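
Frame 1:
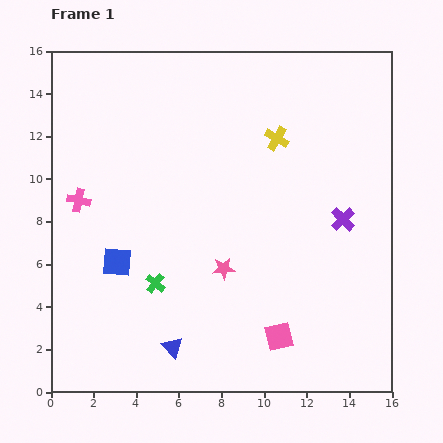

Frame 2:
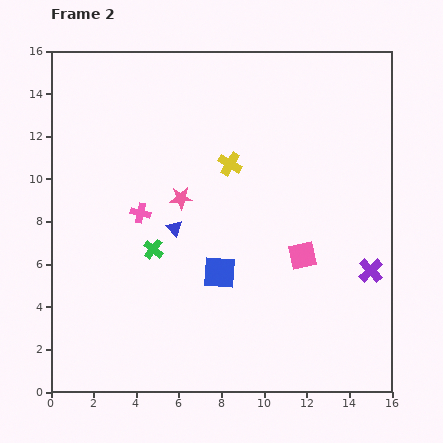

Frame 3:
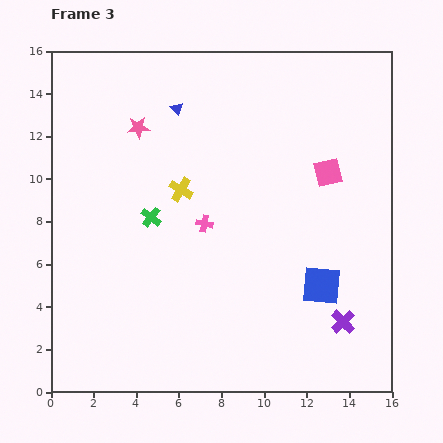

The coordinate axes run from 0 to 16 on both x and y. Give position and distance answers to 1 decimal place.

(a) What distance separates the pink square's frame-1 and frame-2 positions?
4.0

The pink square moved from (10.7, 2.6) to (11.8, 6.4), a distance of √(1.1² + 3.8²) ≈ 4.0.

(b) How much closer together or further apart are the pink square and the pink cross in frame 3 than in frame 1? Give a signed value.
-5.1

Distance in frame 1: 11.4. Distance in frame 3: 6.3.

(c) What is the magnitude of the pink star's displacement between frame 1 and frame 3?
7.7

The pink star moved from (8.1, 5.8) to (4.1, 12.4), a distance of √(4.0² + 6.6²) ≈ 7.7.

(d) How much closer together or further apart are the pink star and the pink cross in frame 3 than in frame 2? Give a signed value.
+3.5

Distance in frame 2: 2.0. Distance in frame 3: 5.5.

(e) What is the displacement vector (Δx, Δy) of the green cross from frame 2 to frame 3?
(-0.1, 1.5)

The green cross was at (4.8, 6.7) in frame 2 and (4.7, 8.2) in frame 3.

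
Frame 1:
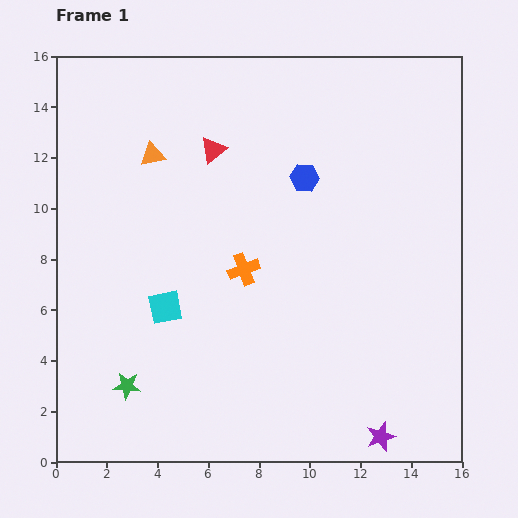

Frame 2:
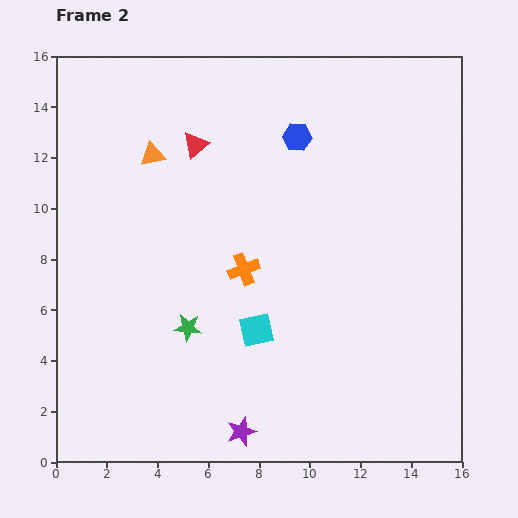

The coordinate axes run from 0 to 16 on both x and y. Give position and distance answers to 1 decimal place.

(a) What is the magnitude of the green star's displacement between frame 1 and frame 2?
3.3

The green star moved from (2.8, 3.0) to (5.2, 5.3), a distance of √(2.4² + 2.3²) ≈ 3.3.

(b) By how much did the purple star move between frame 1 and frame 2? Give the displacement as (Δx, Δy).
(-5.5, 0.2)

The purple star was at (12.8, 1.0) in frame 1 and (7.3, 1.2) in frame 2.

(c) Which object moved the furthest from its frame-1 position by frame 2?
the purple star

(moved 5.5; next 3.7)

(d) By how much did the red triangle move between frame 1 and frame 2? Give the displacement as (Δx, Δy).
(-0.7, 0.2)

The red triangle was at (6.2, 12.3) in frame 1 and (5.5, 12.5) in frame 2.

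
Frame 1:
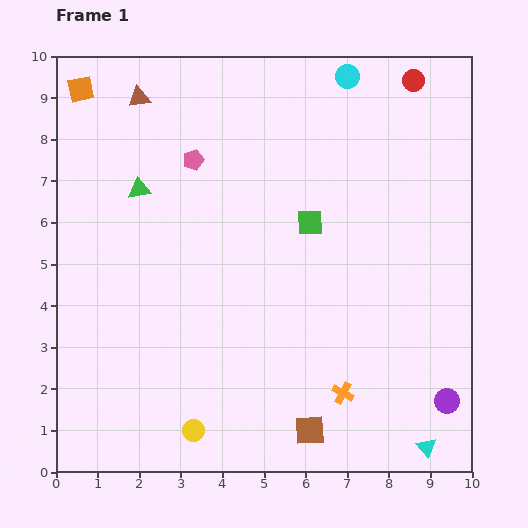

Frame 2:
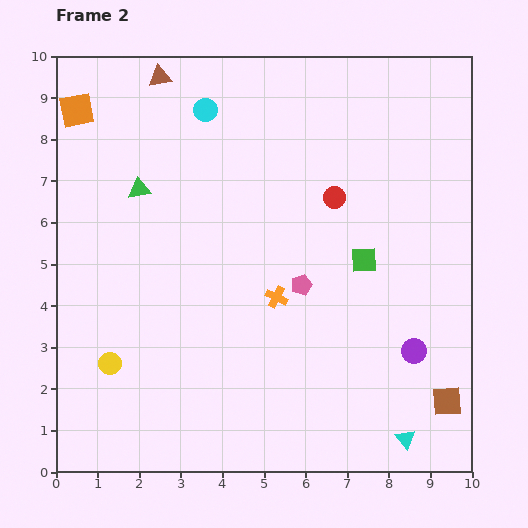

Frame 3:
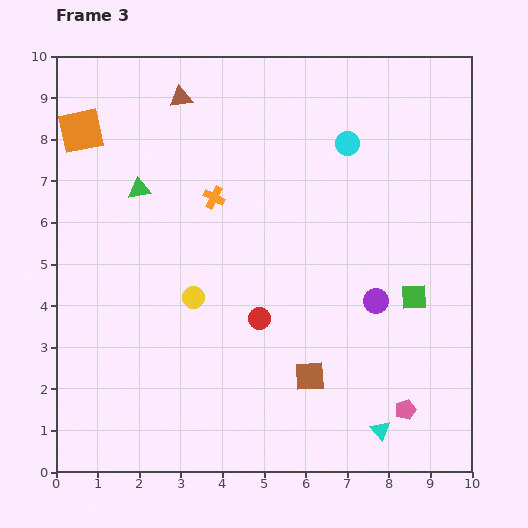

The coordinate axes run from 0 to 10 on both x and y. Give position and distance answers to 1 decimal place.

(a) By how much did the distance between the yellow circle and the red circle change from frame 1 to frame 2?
-3.2

Distance in frame 1: 9.9. Distance in frame 2: 6.7.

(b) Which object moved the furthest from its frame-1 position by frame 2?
the pink pentagon

(moved 4.0; next 3.5)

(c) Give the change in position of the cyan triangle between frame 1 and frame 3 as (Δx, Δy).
(-1.1, 0.4)

The cyan triangle was at (8.9, 0.6) in frame 1 and (7.8, 1.0) in frame 3.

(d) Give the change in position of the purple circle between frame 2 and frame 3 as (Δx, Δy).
(-0.9, 1.2)

The purple circle was at (8.6, 2.9) in frame 2 and (7.7, 4.1) in frame 3.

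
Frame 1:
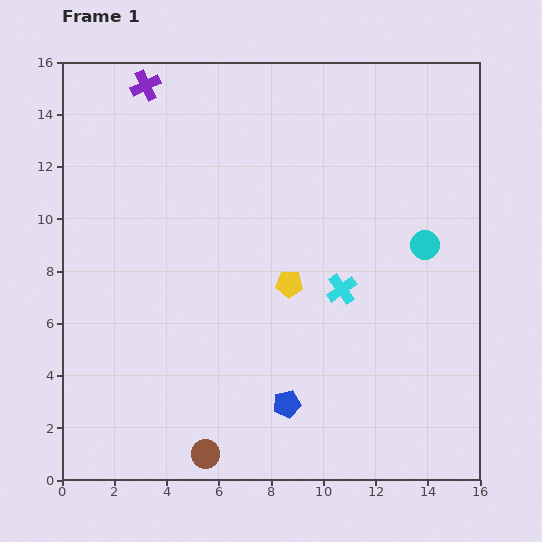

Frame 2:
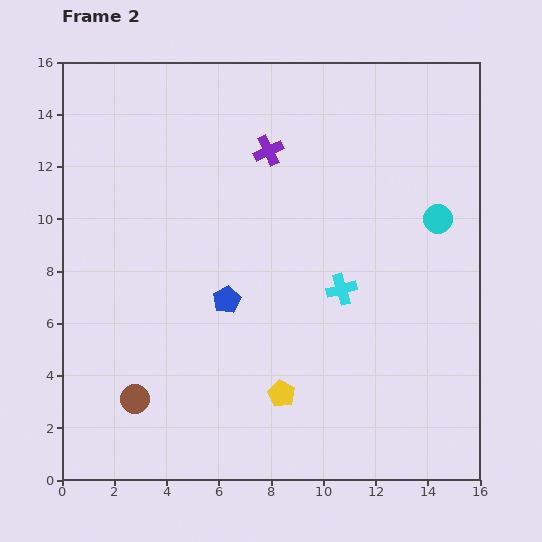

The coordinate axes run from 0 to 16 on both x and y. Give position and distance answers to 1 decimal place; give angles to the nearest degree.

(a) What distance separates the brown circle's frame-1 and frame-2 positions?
3.4

The brown circle moved from (5.5, 1.0) to (2.8, 3.1), a distance of √(2.7² + 2.1²) ≈ 3.4.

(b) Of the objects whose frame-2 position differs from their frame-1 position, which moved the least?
the cyan circle

(moved 1.1)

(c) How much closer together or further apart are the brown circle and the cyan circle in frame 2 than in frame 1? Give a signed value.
+1.9

Distance in frame 1: 11.6. Distance in frame 2: 13.5.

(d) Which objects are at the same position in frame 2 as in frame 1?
the cyan cross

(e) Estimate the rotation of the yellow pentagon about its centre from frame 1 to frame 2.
23° clockwise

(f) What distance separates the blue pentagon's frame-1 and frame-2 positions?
4.6

The blue pentagon moved from (8.6, 2.9) to (6.3, 6.9), a distance of √(2.3² + 4.0²) ≈ 4.6.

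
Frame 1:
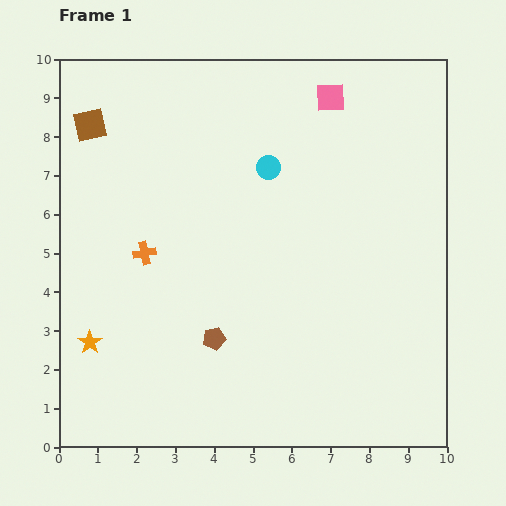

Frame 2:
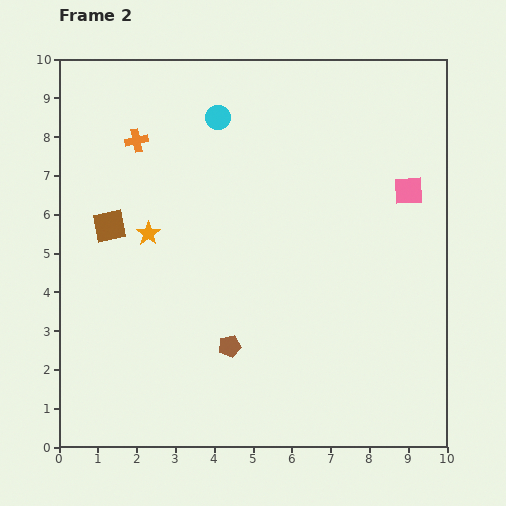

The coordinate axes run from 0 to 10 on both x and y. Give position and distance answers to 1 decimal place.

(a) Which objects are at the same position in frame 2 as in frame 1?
none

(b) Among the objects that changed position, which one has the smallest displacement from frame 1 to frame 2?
the brown pentagon

(moved 0.4)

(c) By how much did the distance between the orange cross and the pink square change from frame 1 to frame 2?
+0.9

Distance in frame 1: 6.2. Distance in frame 2: 7.1.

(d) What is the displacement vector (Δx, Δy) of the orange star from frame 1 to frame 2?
(1.5, 2.8)

The orange star was at (0.8, 2.7) in frame 1 and (2.3, 5.5) in frame 2.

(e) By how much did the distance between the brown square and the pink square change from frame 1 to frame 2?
+1.6

Distance in frame 1: 6.2. Distance in frame 2: 7.8.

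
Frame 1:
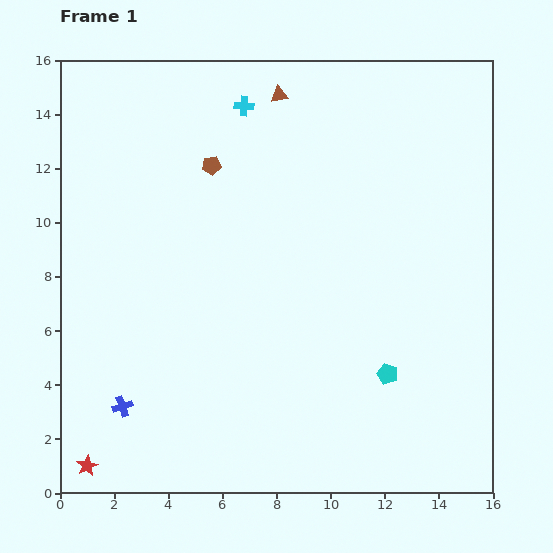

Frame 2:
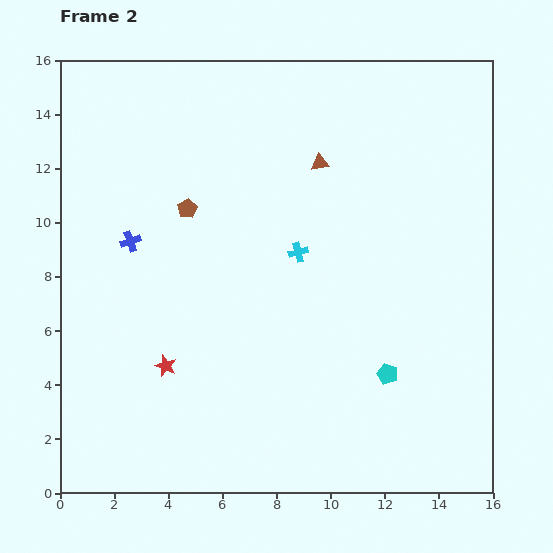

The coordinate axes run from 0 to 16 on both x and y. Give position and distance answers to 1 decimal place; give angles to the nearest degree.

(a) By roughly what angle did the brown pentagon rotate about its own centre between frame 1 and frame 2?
22° counter-clockwise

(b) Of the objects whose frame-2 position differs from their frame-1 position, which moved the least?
the brown pentagon

(moved 1.8)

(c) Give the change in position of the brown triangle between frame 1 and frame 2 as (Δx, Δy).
(1.5, -2.5)

The brown triangle was at (8.1, 14.7) in frame 1 and (9.6, 12.2) in frame 2.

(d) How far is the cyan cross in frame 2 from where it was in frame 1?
5.8

The cyan cross moved from (6.8, 14.3) to (8.8, 8.9), a distance of √(2.0² + 5.4²) ≈ 5.8.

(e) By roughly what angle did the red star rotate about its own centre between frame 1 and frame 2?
22° counter-clockwise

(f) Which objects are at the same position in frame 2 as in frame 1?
the cyan pentagon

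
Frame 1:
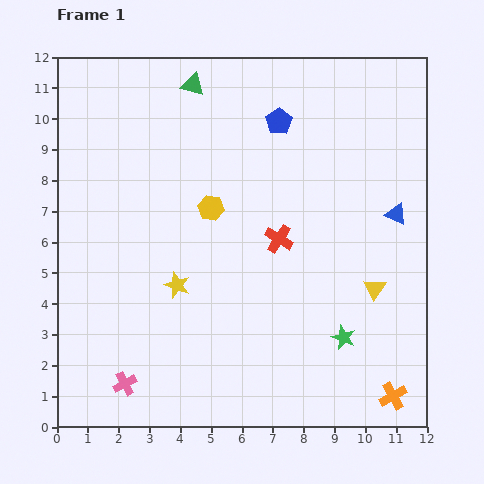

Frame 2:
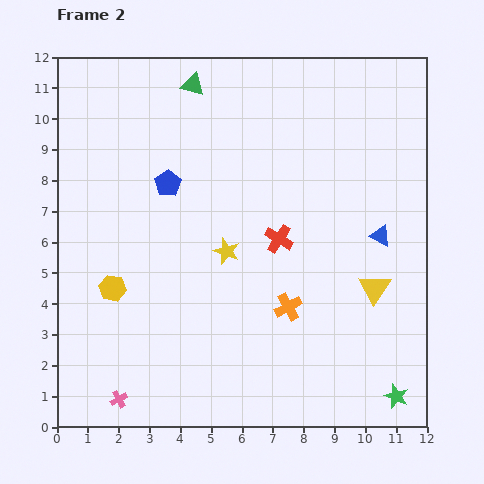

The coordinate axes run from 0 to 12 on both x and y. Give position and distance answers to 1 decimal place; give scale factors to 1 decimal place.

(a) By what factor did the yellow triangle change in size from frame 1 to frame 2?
1.4×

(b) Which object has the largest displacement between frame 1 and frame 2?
the orange cross

(moved 4.5; next 4.1)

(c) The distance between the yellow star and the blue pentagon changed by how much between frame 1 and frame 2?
-3.3

Distance in frame 1: 6.2. Distance in frame 2: 2.9.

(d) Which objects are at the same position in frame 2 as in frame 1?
the green triangle, the yellow triangle, the red cross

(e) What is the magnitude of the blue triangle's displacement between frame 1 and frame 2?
0.9

The blue triangle moved from (11.0, 6.9) to (10.5, 6.2), a distance of √(0.5² + 0.7²) ≈ 0.9.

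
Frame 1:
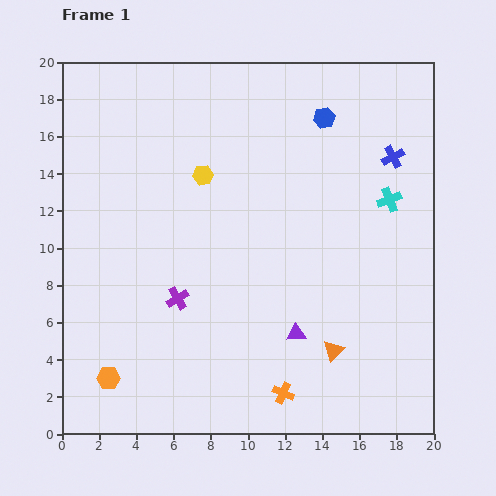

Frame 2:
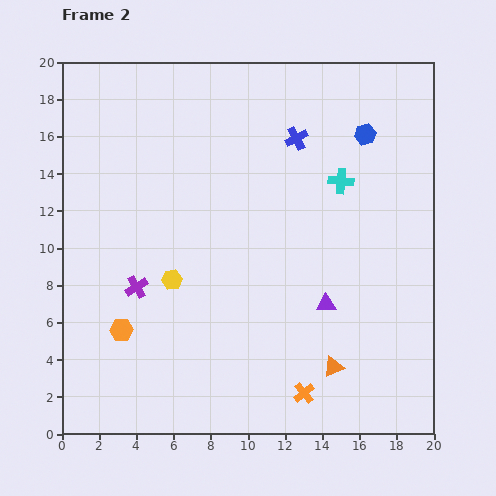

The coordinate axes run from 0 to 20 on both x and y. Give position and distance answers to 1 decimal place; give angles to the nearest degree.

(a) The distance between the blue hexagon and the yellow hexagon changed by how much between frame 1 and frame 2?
+5.8

Distance in frame 1: 7.2. Distance in frame 2: 13.0.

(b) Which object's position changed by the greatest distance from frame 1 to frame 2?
the yellow hexagon

(moved 5.9; next 5.3)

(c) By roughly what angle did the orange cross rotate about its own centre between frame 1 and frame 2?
26° clockwise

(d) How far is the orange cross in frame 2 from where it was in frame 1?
1.1

The orange cross moved from (11.9, 2.2) to (13.0, 2.2), a distance of √(1.1² + 0.0²) ≈ 1.1.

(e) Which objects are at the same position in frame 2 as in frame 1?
none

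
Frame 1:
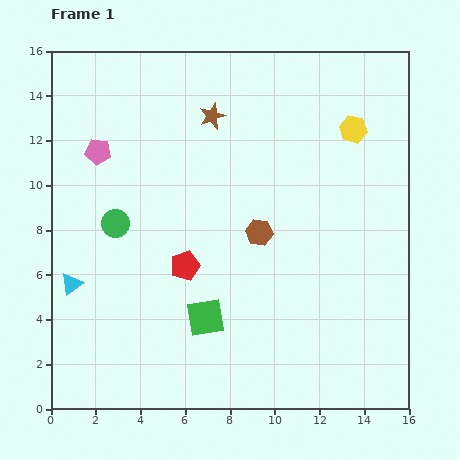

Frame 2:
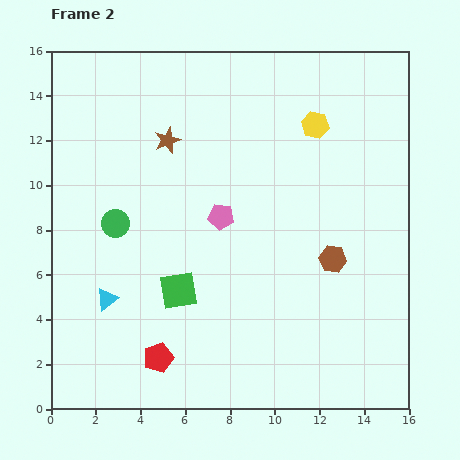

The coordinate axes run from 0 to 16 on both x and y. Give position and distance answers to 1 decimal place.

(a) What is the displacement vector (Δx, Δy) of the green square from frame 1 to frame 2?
(-1.2, 1.2)

The green square was at (6.9, 4.1) in frame 1 and (5.7, 5.3) in frame 2.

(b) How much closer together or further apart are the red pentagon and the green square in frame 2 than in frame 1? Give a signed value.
+0.6

Distance in frame 1: 2.5. Distance in frame 2: 3.1.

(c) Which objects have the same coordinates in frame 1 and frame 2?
the green circle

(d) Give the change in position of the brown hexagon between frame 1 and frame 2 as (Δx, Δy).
(3.3, -1.2)

The brown hexagon was at (9.3, 7.9) in frame 1 and (12.6, 6.7) in frame 2.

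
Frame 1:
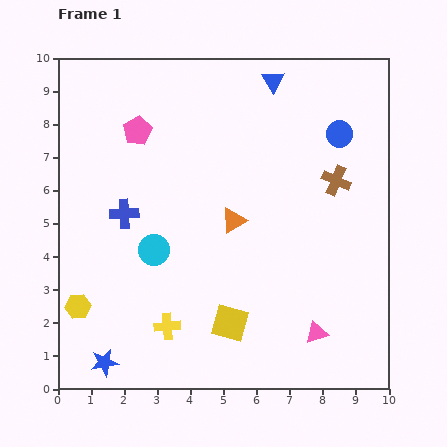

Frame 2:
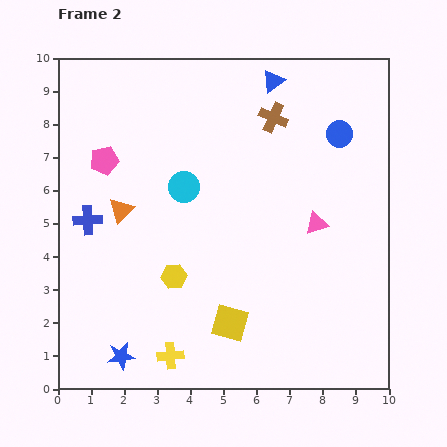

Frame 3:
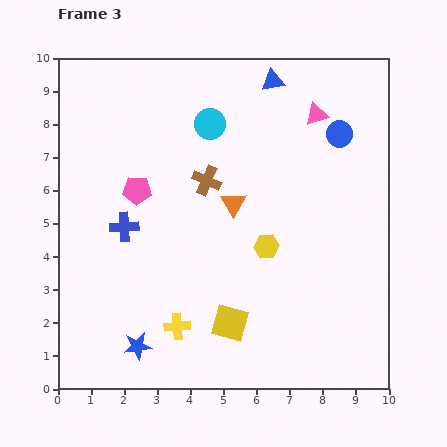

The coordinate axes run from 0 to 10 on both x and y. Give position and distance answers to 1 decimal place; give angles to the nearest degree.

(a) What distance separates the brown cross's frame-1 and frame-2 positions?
2.7

The brown cross moved from (8.4, 6.3) to (6.5, 8.2), a distance of √(1.9² + 1.9²) ≈ 2.7.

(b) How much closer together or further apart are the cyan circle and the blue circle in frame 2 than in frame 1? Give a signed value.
-1.6

Distance in frame 1: 6.6. Distance in frame 2: 5.0.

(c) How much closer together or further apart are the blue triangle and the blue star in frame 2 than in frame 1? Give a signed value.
-0.4

Distance in frame 1: 9.9. Distance in frame 2: 9.5.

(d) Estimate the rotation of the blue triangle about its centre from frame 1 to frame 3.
52° clockwise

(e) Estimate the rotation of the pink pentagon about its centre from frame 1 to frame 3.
31° clockwise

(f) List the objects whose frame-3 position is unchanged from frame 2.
the blue circle, the blue triangle, the yellow square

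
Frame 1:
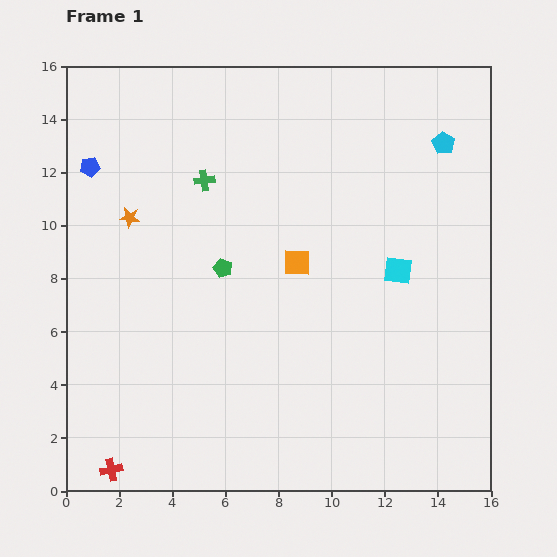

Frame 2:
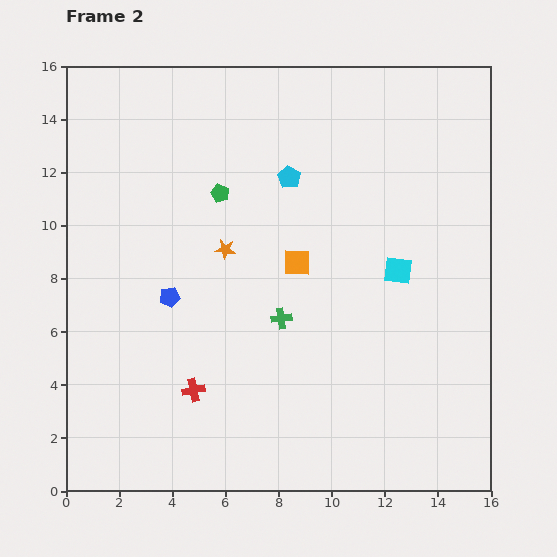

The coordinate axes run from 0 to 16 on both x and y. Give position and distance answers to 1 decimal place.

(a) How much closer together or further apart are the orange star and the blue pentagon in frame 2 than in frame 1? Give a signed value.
+0.4

Distance in frame 1: 2.4. Distance in frame 2: 2.8.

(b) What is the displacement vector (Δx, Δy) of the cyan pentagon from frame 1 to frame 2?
(-5.8, -1.3)

The cyan pentagon was at (14.2, 13.1) in frame 1 and (8.4, 11.8) in frame 2.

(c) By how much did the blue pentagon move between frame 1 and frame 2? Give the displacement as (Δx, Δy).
(3.0, -4.9)

The blue pentagon was at (0.9, 12.2) in frame 1 and (3.9, 7.3) in frame 2.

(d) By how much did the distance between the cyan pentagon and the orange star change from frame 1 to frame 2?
-8.5

Distance in frame 1: 12.1. Distance in frame 2: 3.6.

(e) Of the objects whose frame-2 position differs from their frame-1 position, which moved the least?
the green pentagon

(moved 2.8)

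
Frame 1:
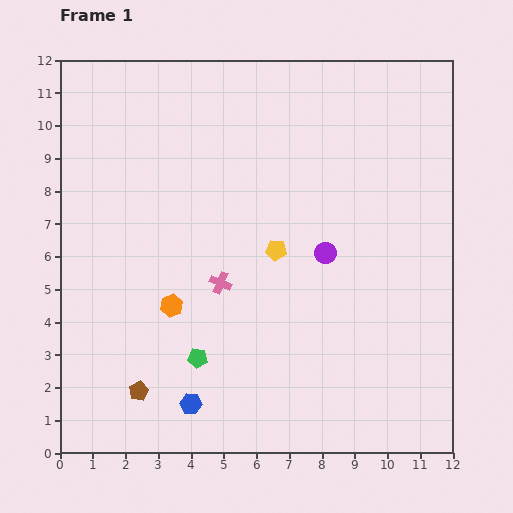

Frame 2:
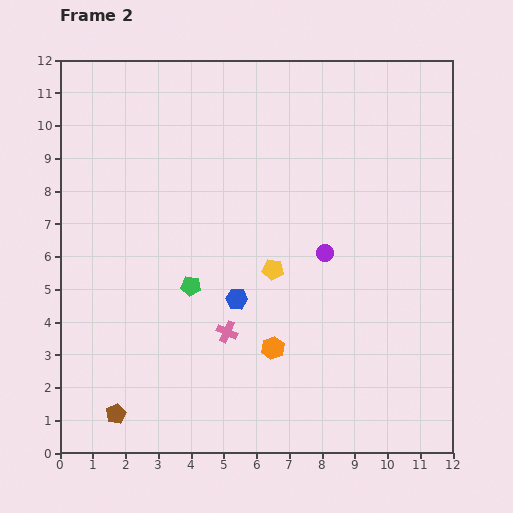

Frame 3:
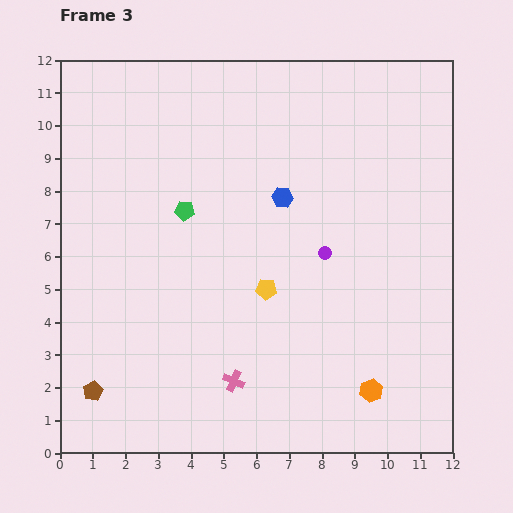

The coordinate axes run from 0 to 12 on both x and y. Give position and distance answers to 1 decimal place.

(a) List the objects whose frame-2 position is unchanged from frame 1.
the purple circle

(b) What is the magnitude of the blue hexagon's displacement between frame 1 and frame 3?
6.9

The blue hexagon moved from (4.0, 1.5) to (6.8, 7.8), a distance of √(2.8² + 6.3²) ≈ 6.9.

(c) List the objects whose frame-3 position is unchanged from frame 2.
the purple circle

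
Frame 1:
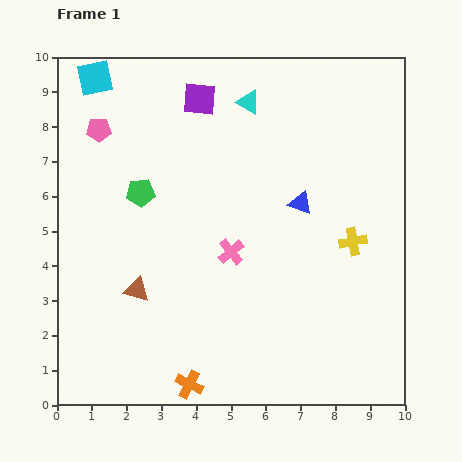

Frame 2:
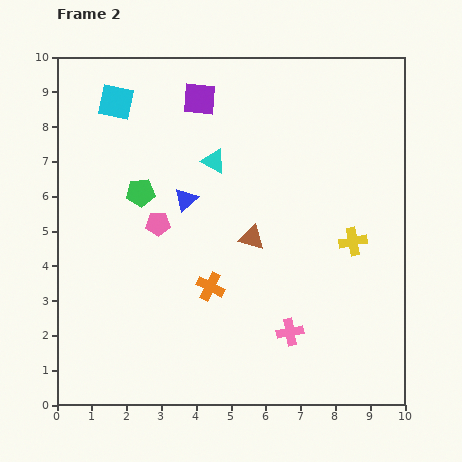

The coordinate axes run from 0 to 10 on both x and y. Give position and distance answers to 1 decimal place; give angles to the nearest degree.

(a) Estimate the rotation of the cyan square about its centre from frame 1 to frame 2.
24° clockwise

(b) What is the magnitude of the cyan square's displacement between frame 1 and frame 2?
0.9

The cyan square moved from (1.1, 9.4) to (1.7, 8.7), a distance of √(0.6² + 0.7²) ≈ 0.9.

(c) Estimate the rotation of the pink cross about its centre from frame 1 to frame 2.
30° clockwise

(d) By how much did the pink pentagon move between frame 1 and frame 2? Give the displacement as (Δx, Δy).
(1.7, -2.7)

The pink pentagon was at (1.2, 7.9) in frame 1 and (2.9, 5.2) in frame 2.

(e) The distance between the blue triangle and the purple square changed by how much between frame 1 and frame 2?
-1.3

Distance in frame 1: 4.2. Distance in frame 2: 2.9.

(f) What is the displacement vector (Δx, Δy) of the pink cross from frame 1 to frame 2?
(1.7, -2.3)

The pink cross was at (5.0, 4.4) in frame 1 and (6.7, 2.1) in frame 2.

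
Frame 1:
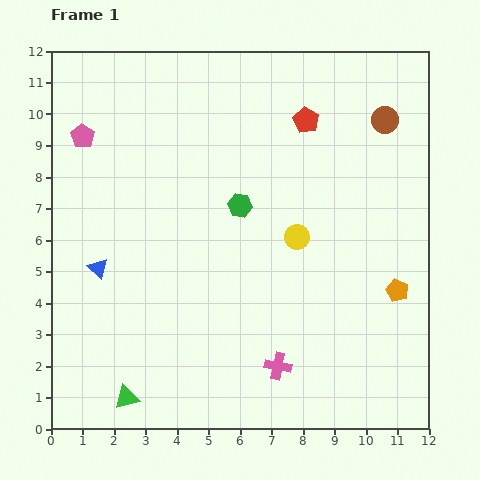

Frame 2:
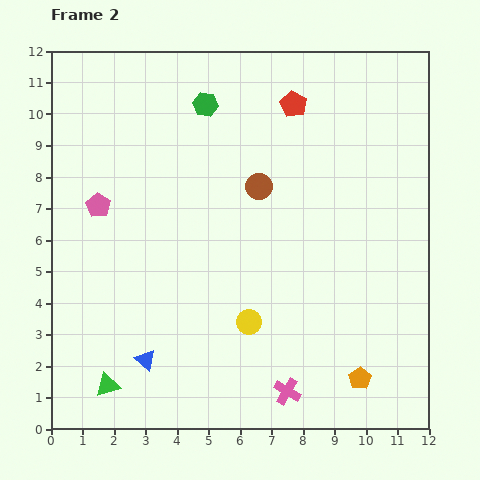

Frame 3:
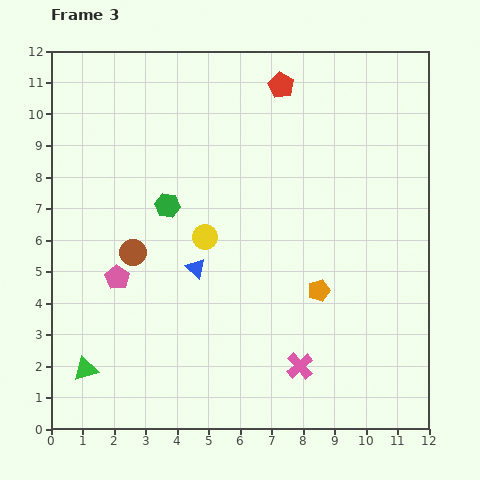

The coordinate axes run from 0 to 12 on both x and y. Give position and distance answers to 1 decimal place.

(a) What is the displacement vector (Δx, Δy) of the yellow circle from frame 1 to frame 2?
(-1.5, -2.7)

The yellow circle was at (7.8, 6.1) in frame 1 and (6.3, 3.4) in frame 2.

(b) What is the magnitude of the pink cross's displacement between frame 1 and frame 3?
0.7

The pink cross moved from (7.2, 2.0) to (7.9, 2.0), a distance of √(0.7² + 0.0²) ≈ 0.7.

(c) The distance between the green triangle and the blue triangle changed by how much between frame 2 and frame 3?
+3.3

Distance in frame 2: 1.4. Distance in frame 3: 4.7.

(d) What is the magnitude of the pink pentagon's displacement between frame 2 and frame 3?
2.4

The pink pentagon moved from (1.5, 7.1) to (2.1, 4.8), a distance of √(0.6² + 2.3²) ≈ 2.4.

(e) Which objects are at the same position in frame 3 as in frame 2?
none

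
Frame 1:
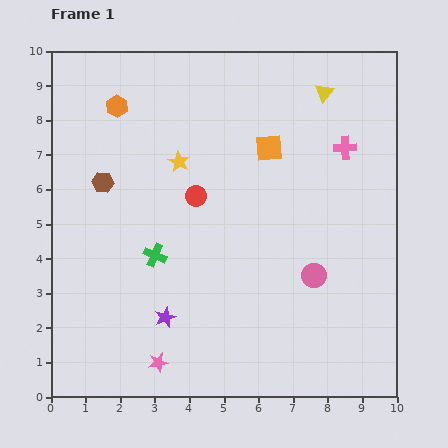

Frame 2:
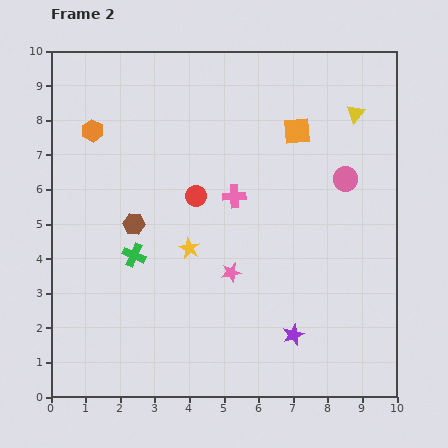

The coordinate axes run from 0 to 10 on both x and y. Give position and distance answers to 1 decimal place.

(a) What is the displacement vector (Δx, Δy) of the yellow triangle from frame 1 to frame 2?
(0.9, -0.6)

The yellow triangle was at (7.9, 8.8) in frame 1 and (8.8, 8.2) in frame 2.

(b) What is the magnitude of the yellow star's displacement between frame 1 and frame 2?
2.5

The yellow star moved from (3.7, 6.8) to (4.0, 4.3), a distance of √(0.3² + 2.5²) ≈ 2.5.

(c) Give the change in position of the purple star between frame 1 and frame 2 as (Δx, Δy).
(3.7, -0.5)

The purple star was at (3.3, 2.3) in frame 1 and (7.0, 1.8) in frame 2.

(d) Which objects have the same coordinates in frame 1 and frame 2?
the red circle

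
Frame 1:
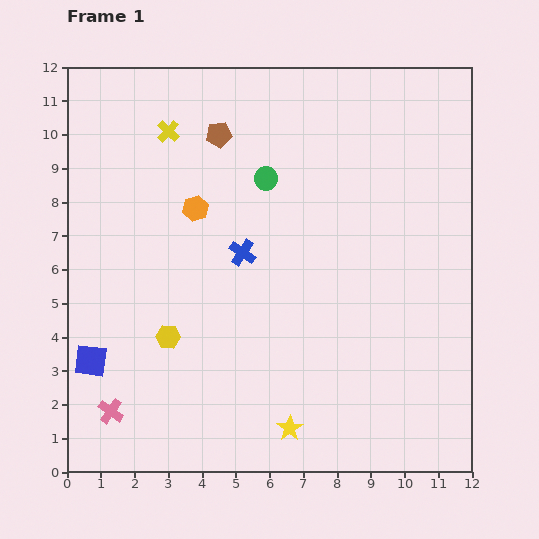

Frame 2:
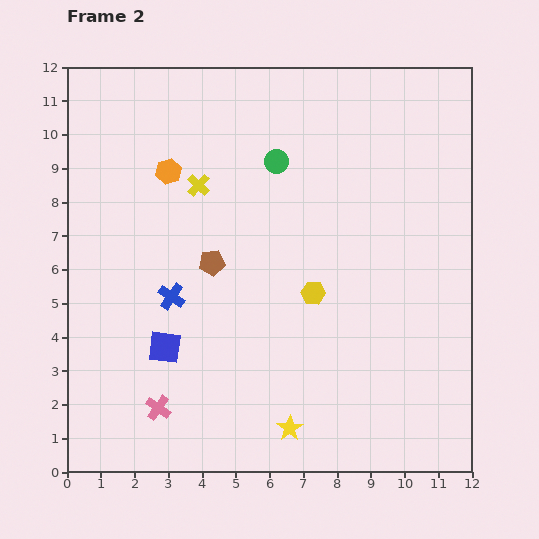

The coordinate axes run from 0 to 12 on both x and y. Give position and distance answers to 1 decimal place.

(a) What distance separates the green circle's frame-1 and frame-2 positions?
0.6

The green circle moved from (5.9, 8.7) to (6.2, 9.2), a distance of √(0.3² + 0.5²) ≈ 0.6.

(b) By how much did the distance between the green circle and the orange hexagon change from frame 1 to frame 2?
+0.9

Distance in frame 1: 2.3. Distance in frame 2: 3.2.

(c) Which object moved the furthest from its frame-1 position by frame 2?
the yellow hexagon

(moved 4.5; next 3.8)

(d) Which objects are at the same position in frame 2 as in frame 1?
the yellow star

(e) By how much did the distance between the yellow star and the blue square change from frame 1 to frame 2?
-1.8

Distance in frame 1: 6.2. Distance in frame 2: 4.4.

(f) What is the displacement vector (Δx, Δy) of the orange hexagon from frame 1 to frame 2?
(-0.8, 1.1)

The orange hexagon was at (3.8, 7.8) in frame 1 and (3.0, 8.9) in frame 2.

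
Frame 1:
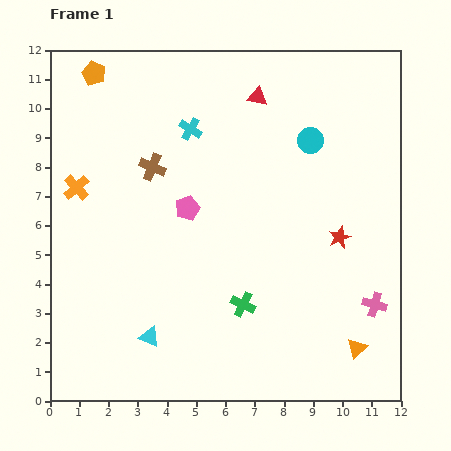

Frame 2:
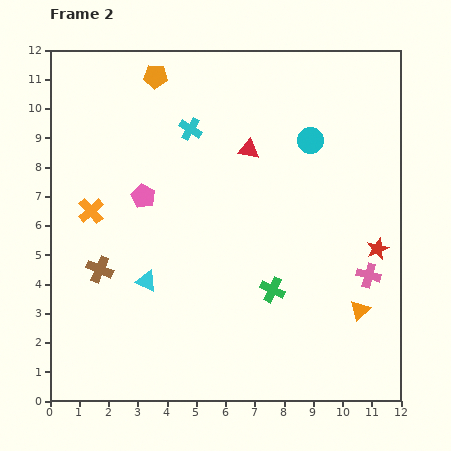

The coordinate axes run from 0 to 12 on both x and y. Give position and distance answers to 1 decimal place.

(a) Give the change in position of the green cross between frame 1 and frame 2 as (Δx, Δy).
(1.0, 0.5)

The green cross was at (6.6, 3.3) in frame 1 and (7.6, 3.8) in frame 2.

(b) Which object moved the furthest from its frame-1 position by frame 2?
the brown cross

(moved 3.9; next 2.1)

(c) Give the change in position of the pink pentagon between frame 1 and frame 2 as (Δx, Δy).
(-1.5, 0.4)

The pink pentagon was at (4.7, 6.6) in frame 1 and (3.2, 7.0) in frame 2.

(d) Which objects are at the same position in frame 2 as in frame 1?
the cyan cross, the cyan circle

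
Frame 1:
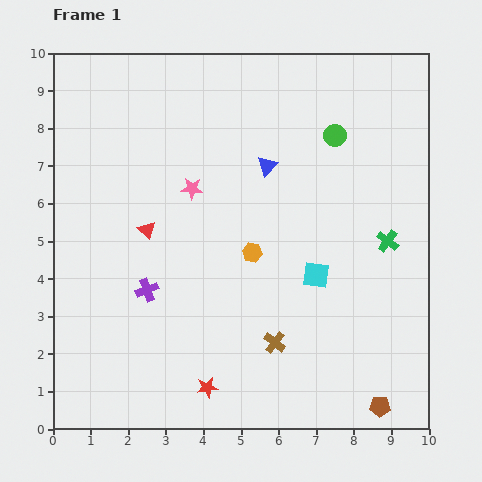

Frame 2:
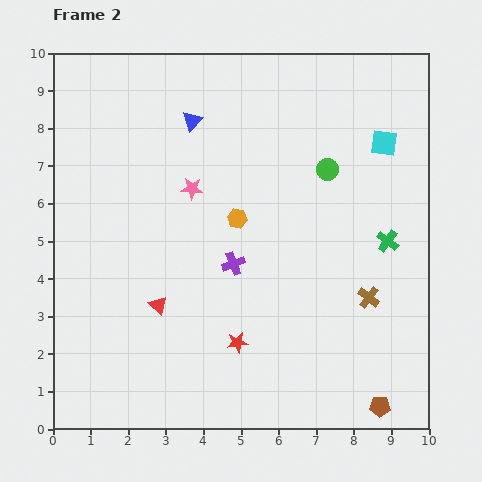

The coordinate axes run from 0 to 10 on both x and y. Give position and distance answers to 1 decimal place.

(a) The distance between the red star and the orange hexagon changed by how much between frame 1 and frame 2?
-0.5

Distance in frame 1: 3.8. Distance in frame 2: 3.3.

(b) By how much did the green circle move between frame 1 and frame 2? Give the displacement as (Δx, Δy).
(-0.2, -0.9)

The green circle was at (7.5, 7.8) in frame 1 and (7.3, 6.9) in frame 2.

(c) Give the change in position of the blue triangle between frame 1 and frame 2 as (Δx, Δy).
(-2.0, 1.2)

The blue triangle was at (5.7, 7.0) in frame 1 and (3.7, 8.2) in frame 2.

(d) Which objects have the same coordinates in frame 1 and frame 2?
the pink star, the brown pentagon, the green cross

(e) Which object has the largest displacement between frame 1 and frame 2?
the cyan square

(moved 3.9; next 2.8)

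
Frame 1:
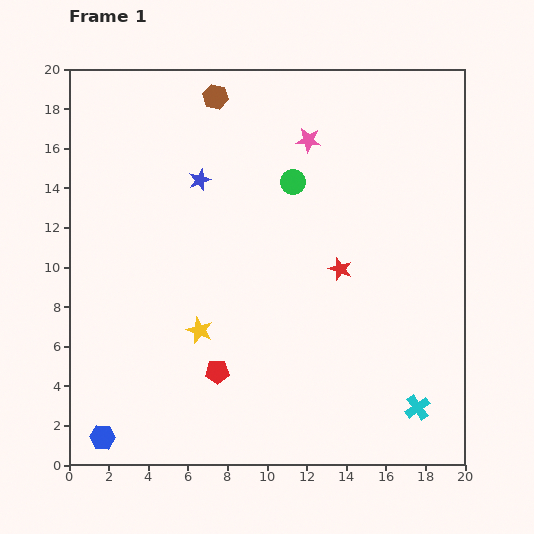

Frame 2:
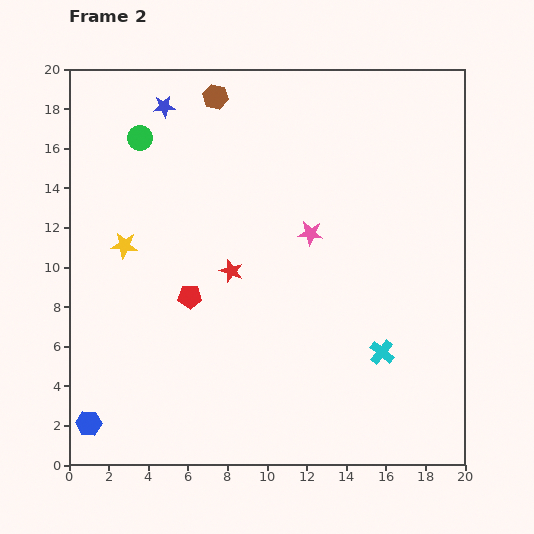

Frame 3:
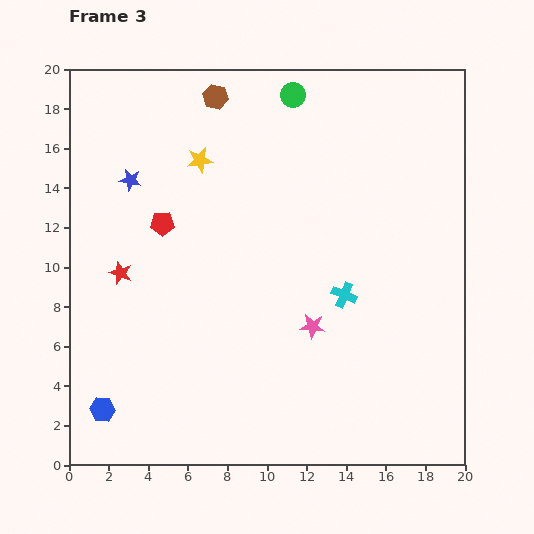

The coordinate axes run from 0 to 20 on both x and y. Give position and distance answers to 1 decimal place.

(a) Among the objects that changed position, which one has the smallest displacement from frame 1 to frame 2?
the blue hexagon

(moved 1.0)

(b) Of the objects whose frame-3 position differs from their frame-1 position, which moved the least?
the blue hexagon

(moved 1.4)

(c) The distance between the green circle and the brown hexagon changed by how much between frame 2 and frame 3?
-0.4

Distance in frame 2: 4.3. Distance in frame 3: 3.9.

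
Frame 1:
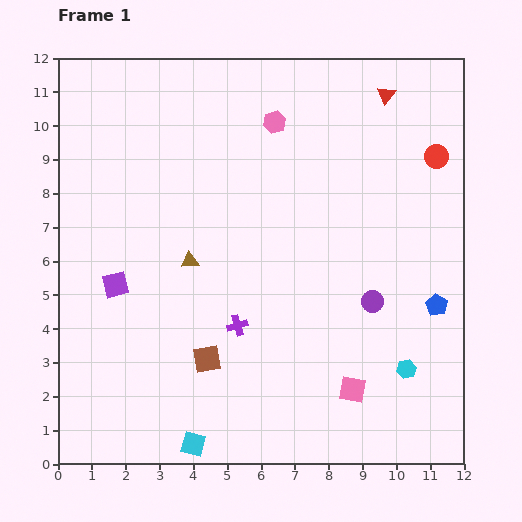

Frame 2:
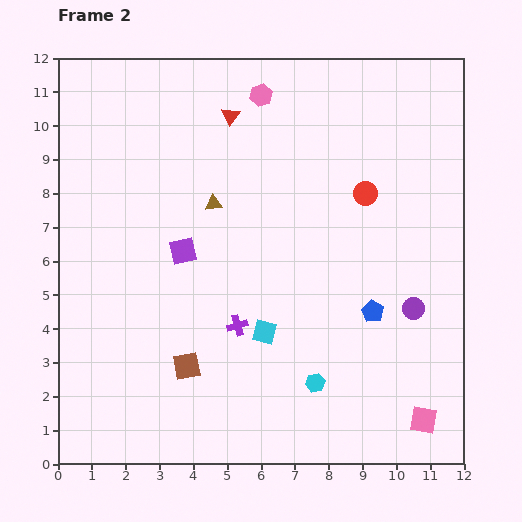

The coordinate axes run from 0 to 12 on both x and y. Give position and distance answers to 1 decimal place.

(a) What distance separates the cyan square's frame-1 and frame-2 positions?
3.9

The cyan square moved from (4.0, 0.6) to (6.1, 3.9), a distance of √(2.1² + 3.3²) ≈ 3.9.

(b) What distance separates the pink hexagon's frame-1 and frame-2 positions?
0.9

The pink hexagon moved from (6.4, 10.1) to (6.0, 10.9), a distance of √(0.4² + 0.8²) ≈ 0.9.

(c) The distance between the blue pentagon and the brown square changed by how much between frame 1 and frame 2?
-1.3

Distance in frame 1: 7.0. Distance in frame 2: 5.7.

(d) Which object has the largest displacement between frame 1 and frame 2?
the red triangle

(moved 4.6; next 3.9)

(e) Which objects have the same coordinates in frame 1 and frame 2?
the purple cross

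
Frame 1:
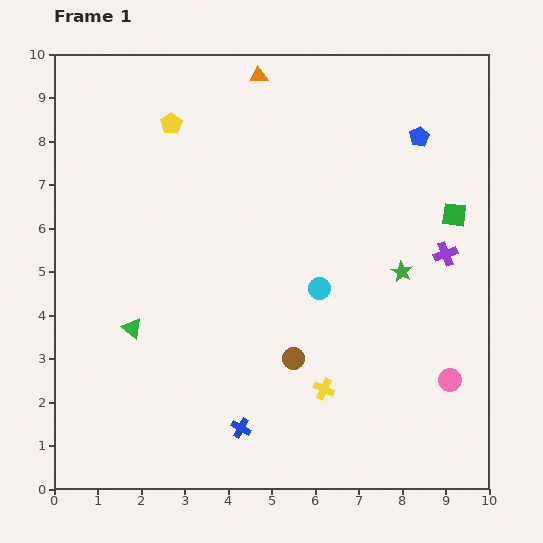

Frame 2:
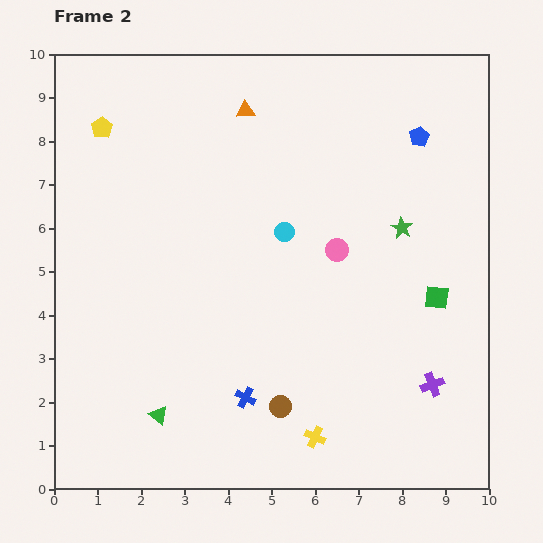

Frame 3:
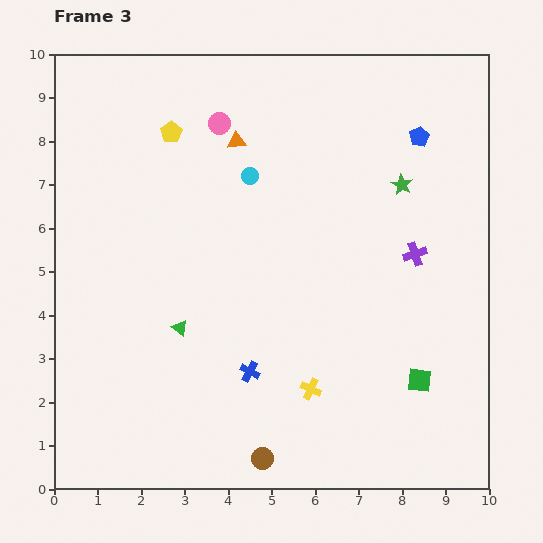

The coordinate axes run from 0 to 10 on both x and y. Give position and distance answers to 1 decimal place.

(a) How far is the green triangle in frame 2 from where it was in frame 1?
2.1

The green triangle moved from (1.8, 3.7) to (2.4, 1.7), a distance of √(0.6² + 2.0²) ≈ 2.1.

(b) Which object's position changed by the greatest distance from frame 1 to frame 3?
the pink circle

(moved 7.9; next 3.9)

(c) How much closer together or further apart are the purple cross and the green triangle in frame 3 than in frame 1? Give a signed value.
-1.7

Distance in frame 1: 7.4. Distance in frame 3: 5.7.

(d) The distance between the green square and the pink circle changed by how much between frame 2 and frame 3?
+5.0

Distance in frame 2: 2.5. Distance in frame 3: 7.5.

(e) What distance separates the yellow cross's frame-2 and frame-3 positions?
1.1

The yellow cross moved from (6.0, 1.2) to (5.9, 2.3), a distance of √(0.1² + 1.1²) ≈ 1.1.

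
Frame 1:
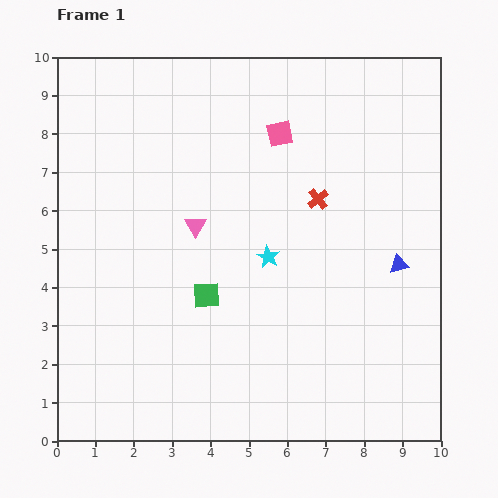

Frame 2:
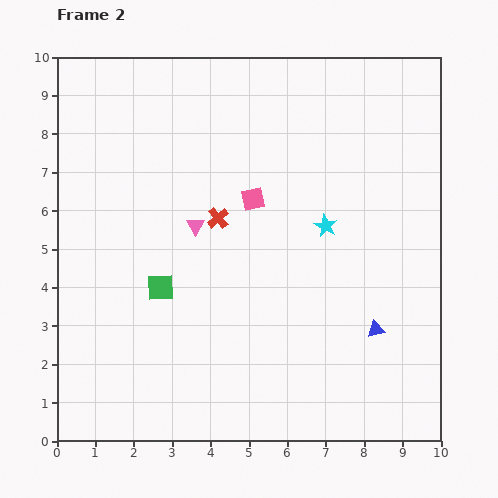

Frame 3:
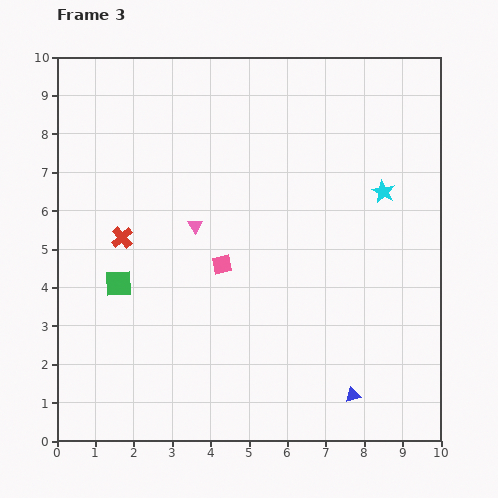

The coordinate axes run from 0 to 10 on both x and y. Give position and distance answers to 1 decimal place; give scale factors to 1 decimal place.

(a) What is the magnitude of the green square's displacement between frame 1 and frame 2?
1.2

The green square moved from (3.9, 3.8) to (2.7, 4.0), a distance of √(1.2² + 0.2²) ≈ 1.2.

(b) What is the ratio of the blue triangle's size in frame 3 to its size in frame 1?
0.8×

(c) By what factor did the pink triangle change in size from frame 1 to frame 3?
0.7×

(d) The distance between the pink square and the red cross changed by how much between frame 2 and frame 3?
+1.7

Distance in frame 2: 1.0. Distance in frame 3: 2.7.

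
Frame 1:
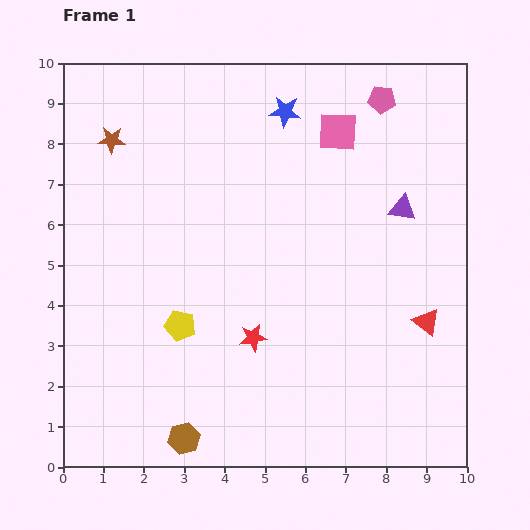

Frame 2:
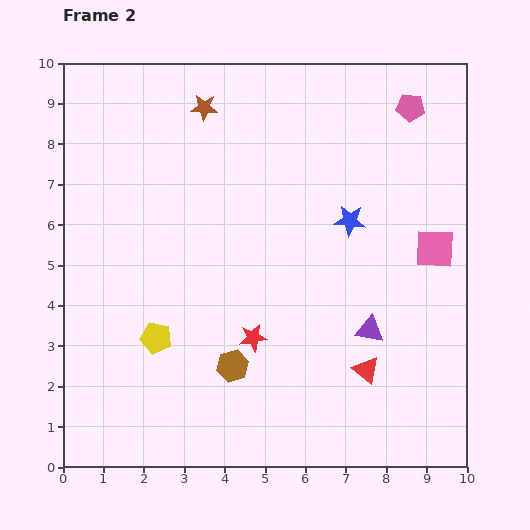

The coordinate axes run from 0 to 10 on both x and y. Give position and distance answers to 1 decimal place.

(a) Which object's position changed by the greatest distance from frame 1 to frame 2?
the pink square

(moved 3.8; next 3.1)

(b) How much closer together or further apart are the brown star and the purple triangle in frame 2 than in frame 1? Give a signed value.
-0.5

Distance in frame 1: 7.4. Distance in frame 2: 6.9.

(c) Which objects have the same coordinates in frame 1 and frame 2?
the red star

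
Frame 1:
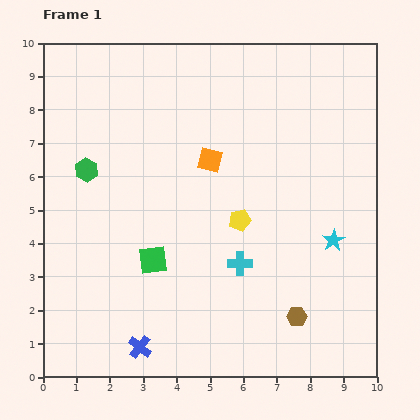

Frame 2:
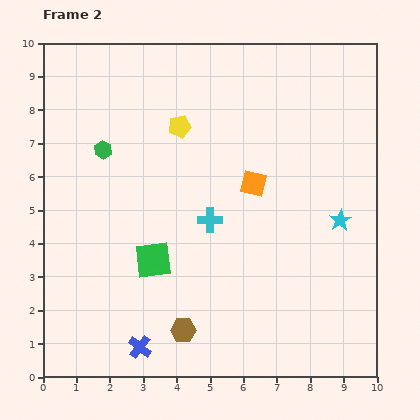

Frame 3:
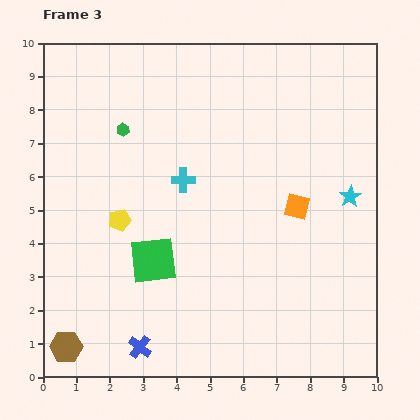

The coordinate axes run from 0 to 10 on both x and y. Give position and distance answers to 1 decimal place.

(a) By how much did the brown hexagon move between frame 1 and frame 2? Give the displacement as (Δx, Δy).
(-3.4, -0.4)

The brown hexagon was at (7.6, 1.8) in frame 1 and (4.2, 1.4) in frame 2.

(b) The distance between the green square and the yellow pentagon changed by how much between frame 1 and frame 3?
-1.3

Distance in frame 1: 2.9. Distance in frame 3: 1.6.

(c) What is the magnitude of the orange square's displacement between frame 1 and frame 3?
3.0

The orange square moved from (5.0, 6.5) to (7.6, 5.1), a distance of √(2.6² + 1.4²) ≈ 3.0.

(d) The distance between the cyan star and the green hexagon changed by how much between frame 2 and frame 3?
-0.3

Distance in frame 2: 7.4. Distance in frame 3: 7.1.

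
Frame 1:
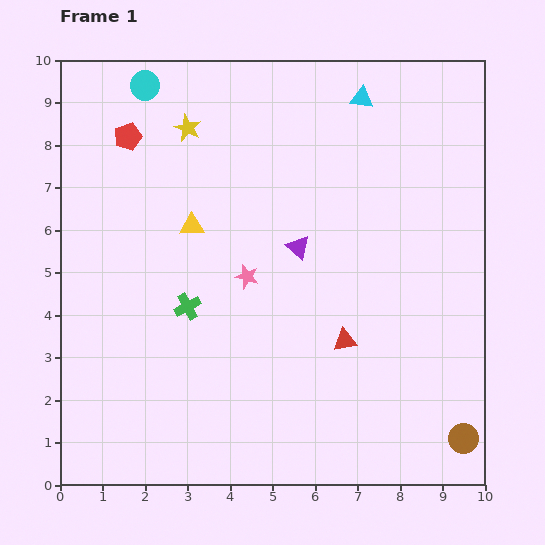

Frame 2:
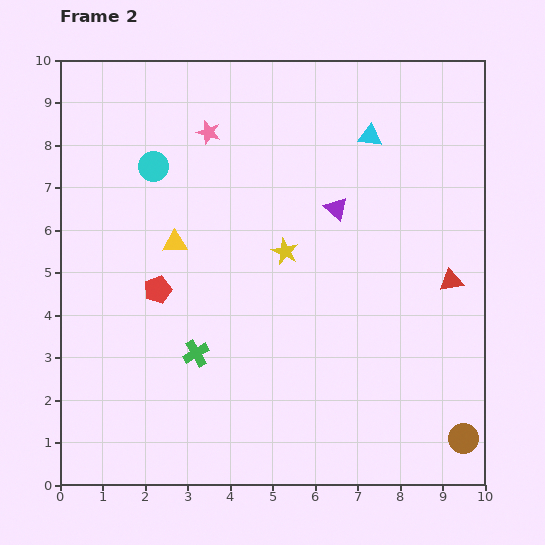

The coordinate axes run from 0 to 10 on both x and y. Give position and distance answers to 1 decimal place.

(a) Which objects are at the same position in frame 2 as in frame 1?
the brown circle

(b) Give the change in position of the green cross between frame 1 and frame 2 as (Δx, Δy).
(0.2, -1.1)

The green cross was at (3.0, 4.2) in frame 1 and (3.2, 3.1) in frame 2.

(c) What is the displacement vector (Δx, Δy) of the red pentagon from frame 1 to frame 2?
(0.7, -3.6)

The red pentagon was at (1.6, 8.2) in frame 1 and (2.3, 4.6) in frame 2.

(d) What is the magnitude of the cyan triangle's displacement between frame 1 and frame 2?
0.9

The cyan triangle moved from (7.1, 9.1) to (7.3, 8.2), a distance of √(0.2² + 0.9²) ≈ 0.9.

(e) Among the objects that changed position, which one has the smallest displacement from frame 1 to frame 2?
the yellow triangle

(moved 0.6)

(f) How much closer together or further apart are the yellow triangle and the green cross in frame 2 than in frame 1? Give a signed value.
+0.7

Distance in frame 1: 1.9. Distance in frame 2: 2.6.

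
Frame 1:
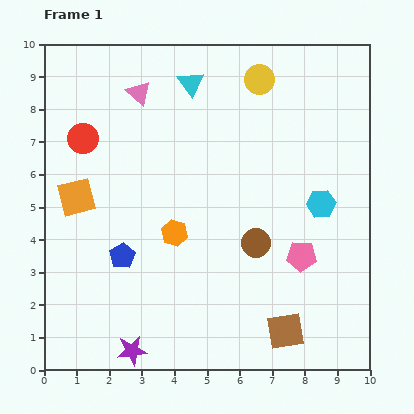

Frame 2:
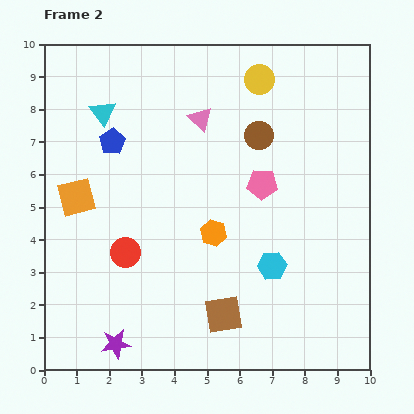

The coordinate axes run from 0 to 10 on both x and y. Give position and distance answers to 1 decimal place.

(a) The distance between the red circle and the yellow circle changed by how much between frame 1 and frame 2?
+1.0

Distance in frame 1: 5.7. Distance in frame 2: 6.7.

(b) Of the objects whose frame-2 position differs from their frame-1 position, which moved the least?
the purple star

(moved 0.5)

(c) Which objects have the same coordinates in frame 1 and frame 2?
the yellow circle, the orange square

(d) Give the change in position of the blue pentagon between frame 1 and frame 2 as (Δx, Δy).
(-0.3, 3.5)

The blue pentagon was at (2.4, 3.5) in frame 1 and (2.1, 7.0) in frame 2.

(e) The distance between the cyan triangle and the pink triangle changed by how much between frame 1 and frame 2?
+1.4

Distance in frame 1: 1.6. Distance in frame 2: 3.0.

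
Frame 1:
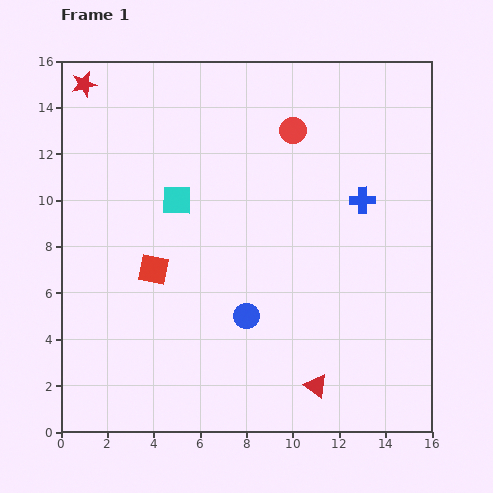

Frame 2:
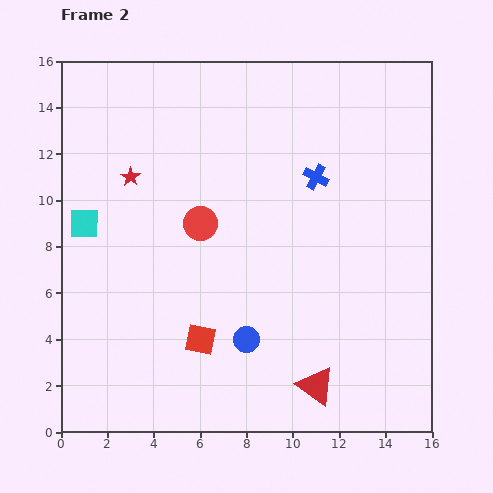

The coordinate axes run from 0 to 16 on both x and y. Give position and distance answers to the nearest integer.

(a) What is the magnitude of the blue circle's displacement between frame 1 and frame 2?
1

The blue circle moved from (8, 5) to (8, 4), a distance of √(0² + 1²) ≈ 1.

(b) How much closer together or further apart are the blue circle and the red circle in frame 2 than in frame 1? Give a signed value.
-3

Distance in frame 1: 8. Distance in frame 2: 5.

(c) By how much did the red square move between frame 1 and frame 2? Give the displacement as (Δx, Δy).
(2, -3)

The red square was at (4, 7) in frame 1 and (6, 4) in frame 2.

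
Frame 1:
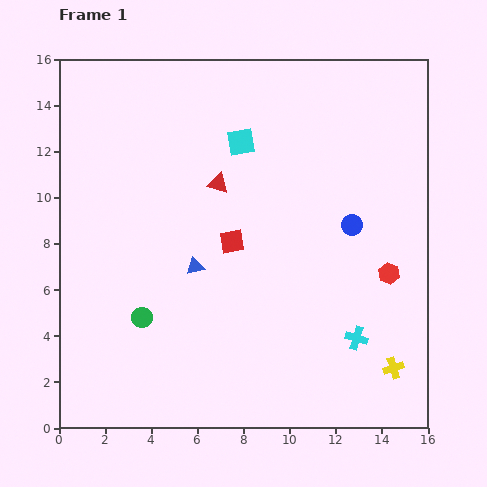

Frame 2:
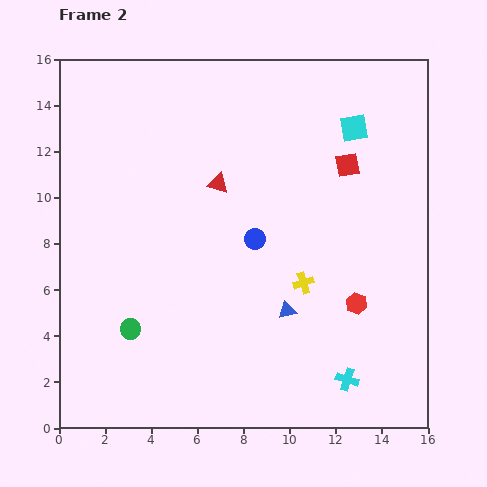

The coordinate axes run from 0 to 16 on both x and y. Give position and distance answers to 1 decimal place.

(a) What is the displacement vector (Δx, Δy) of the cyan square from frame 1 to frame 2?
(4.9, 0.6)

The cyan square was at (7.9, 12.4) in frame 1 and (12.8, 13.0) in frame 2.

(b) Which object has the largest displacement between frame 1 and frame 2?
the red square

(moved 6.0; next 5.4)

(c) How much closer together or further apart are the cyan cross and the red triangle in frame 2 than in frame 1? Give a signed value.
+1.2

Distance in frame 1: 9.0. Distance in frame 2: 10.2.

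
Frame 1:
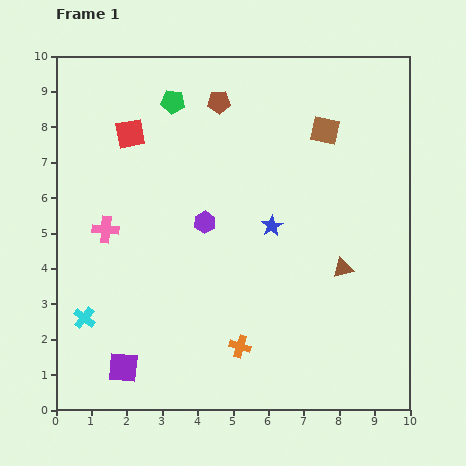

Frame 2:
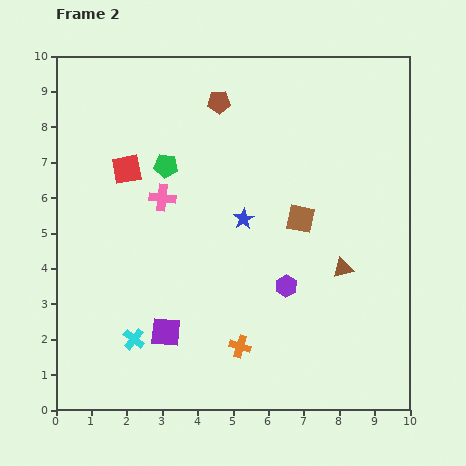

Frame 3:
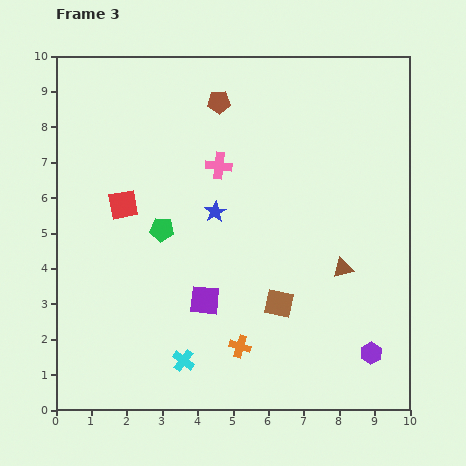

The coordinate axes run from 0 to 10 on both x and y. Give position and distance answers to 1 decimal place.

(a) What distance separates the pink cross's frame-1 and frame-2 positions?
1.8

The pink cross moved from (1.4, 5.1) to (3.0, 6.0), a distance of √(1.6² + 0.9²) ≈ 1.8.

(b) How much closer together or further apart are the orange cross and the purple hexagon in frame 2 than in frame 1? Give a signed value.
-1.5

Distance in frame 1: 3.6. Distance in frame 2: 2.1.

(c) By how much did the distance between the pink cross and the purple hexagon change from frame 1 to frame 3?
+4.0

Distance in frame 1: 2.8. Distance in frame 3: 6.8.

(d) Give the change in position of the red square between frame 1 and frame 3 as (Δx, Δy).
(-0.2, -2.0)

The red square was at (2.1, 7.8) in frame 1 and (1.9, 5.8) in frame 3.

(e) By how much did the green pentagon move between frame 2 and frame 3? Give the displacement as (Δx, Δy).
(-0.1, -1.8)

The green pentagon was at (3.1, 6.9) in frame 2 and (3.0, 5.1) in frame 3.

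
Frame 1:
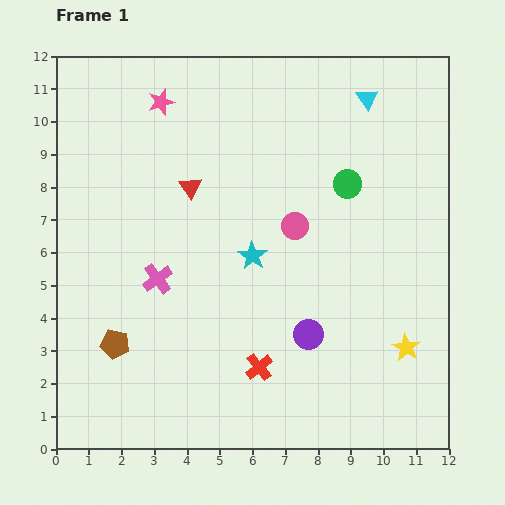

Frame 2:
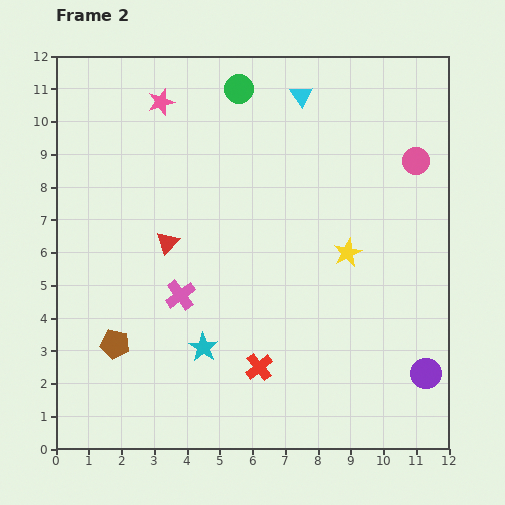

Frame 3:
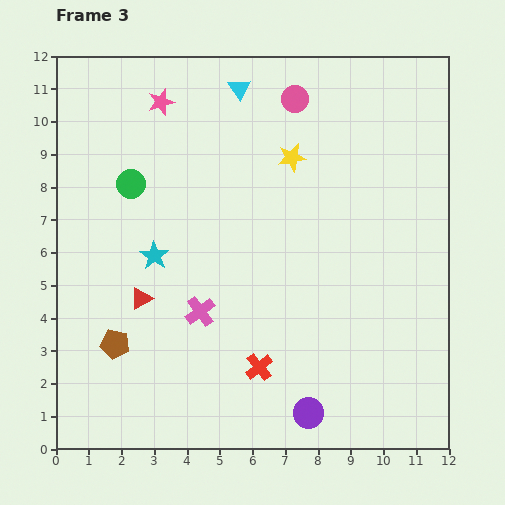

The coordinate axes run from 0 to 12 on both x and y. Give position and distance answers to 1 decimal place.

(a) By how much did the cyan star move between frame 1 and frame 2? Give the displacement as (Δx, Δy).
(-1.5, -2.8)

The cyan star was at (6.0, 5.9) in frame 1 and (4.5, 3.1) in frame 2.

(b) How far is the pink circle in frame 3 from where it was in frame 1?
3.9

The pink circle moved from (7.3, 6.8) to (7.3, 10.7), a distance of √(0.0² + 3.9²) ≈ 3.9.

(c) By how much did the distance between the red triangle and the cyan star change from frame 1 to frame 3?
-1.4

Distance in frame 1: 2.8. Distance in frame 3: 1.4.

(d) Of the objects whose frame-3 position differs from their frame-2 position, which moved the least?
the pink cross

(moved 0.8)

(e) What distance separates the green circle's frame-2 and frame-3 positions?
4.4

The green circle moved from (5.6, 11.0) to (2.3, 8.1), a distance of √(3.3² + 2.9²) ≈ 4.4.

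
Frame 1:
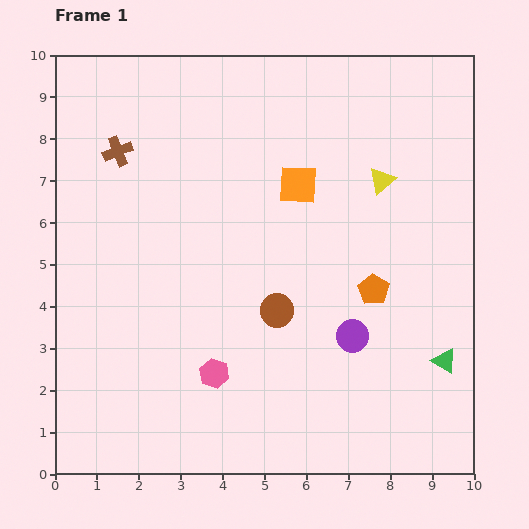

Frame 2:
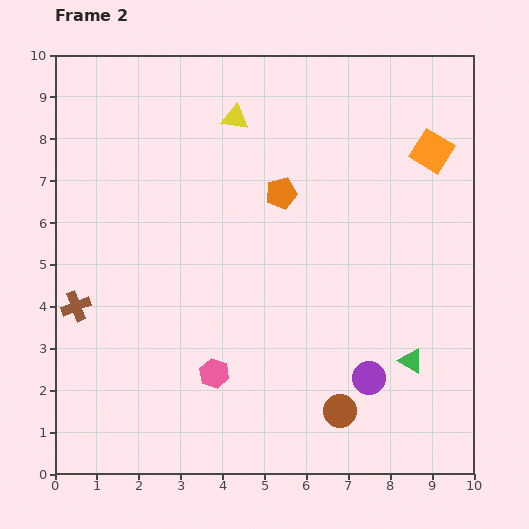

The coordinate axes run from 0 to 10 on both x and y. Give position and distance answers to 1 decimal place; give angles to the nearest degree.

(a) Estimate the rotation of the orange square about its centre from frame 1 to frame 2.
29° clockwise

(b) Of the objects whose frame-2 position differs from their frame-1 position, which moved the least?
the green triangle

(moved 0.8)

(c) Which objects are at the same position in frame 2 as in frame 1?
the pink hexagon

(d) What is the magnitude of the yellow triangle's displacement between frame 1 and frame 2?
3.8

The yellow triangle moved from (7.8, 7.0) to (4.3, 8.5), a distance of √(3.5² + 1.5²) ≈ 3.8.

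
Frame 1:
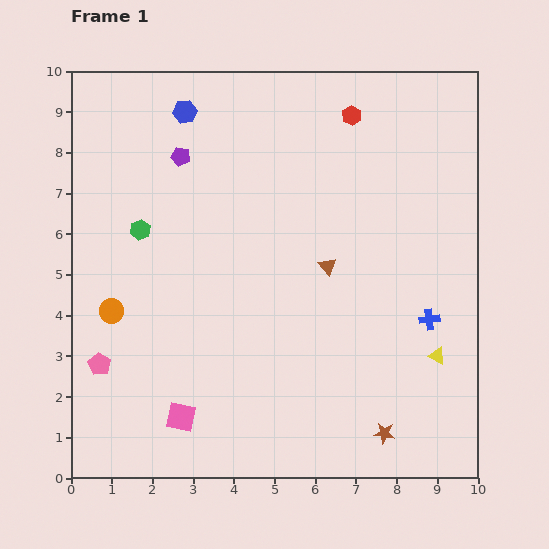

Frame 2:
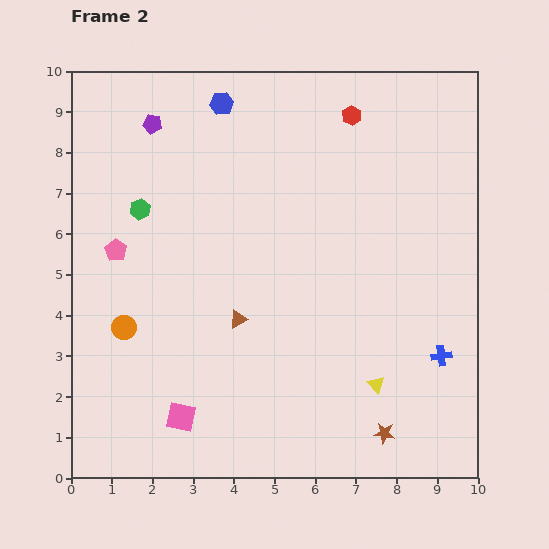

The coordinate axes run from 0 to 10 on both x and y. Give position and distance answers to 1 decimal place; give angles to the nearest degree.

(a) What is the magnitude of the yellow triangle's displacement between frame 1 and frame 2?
1.7

The yellow triangle moved from (9.0, 3.0) to (7.5, 2.3), a distance of √(1.5² + 0.7²) ≈ 1.7.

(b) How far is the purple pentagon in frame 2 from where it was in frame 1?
1.1

The purple pentagon moved from (2.7, 7.9) to (2.0, 8.7), a distance of √(0.7² + 0.8²) ≈ 1.1.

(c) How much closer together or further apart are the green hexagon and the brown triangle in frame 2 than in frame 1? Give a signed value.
-1.1

Distance in frame 1: 4.7. Distance in frame 2: 3.6.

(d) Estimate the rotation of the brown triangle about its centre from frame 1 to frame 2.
45° clockwise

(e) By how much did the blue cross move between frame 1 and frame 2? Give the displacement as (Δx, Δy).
(0.3, -0.9)

The blue cross was at (8.8, 3.9) in frame 1 and (9.1, 3.0) in frame 2.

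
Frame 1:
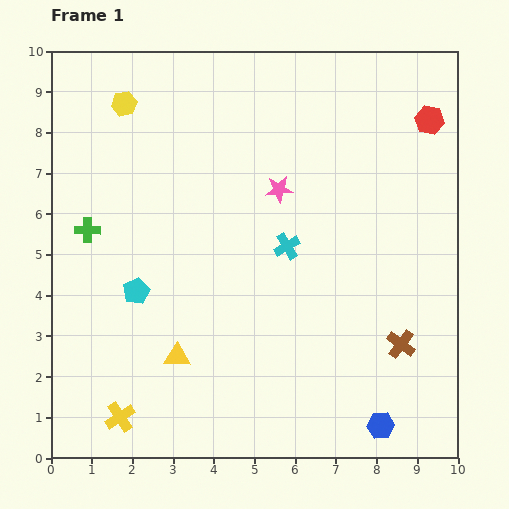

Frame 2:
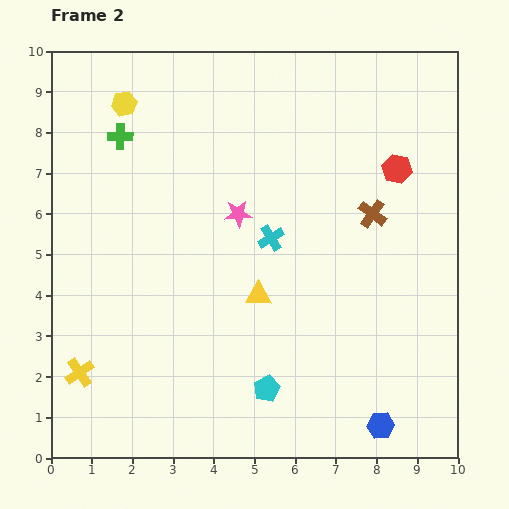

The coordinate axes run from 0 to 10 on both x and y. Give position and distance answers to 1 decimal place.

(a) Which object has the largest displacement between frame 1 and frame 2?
the cyan pentagon

(moved 4.0; next 3.3)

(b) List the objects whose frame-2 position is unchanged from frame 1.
the yellow hexagon, the blue hexagon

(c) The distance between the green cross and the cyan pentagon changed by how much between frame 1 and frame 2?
+5.3

Distance in frame 1: 1.9. Distance in frame 2: 7.2.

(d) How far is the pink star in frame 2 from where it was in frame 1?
1.2

The pink star moved from (5.6, 6.6) to (4.6, 6.0), a distance of √(1.0² + 0.6²) ≈ 1.2.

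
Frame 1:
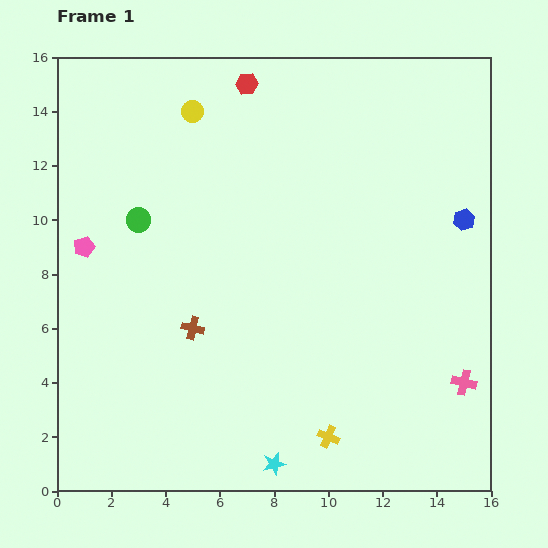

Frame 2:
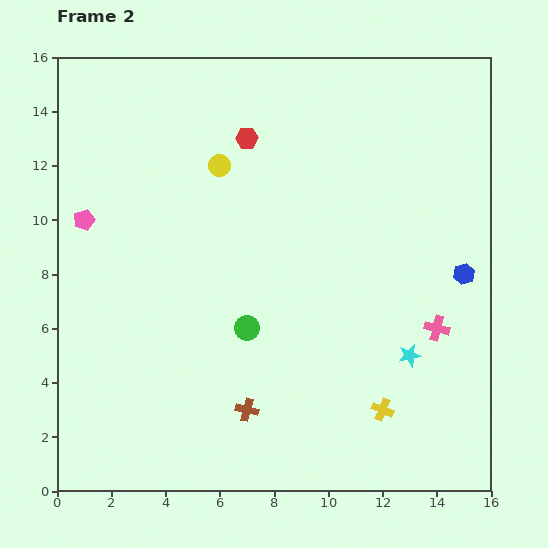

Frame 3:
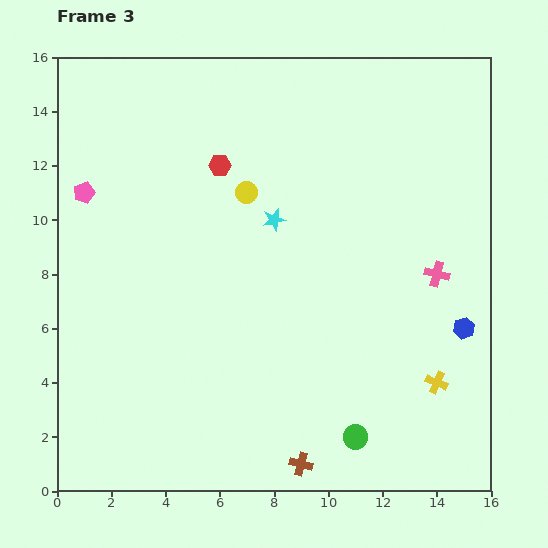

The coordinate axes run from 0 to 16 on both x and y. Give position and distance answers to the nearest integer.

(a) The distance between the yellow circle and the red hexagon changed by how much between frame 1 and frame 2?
-1

Distance in frame 1: 2. Distance in frame 2: 1.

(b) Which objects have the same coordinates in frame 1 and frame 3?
none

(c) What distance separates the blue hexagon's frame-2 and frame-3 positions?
2

The blue hexagon moved from (15, 8) to (15, 6), a distance of √(0² + 2²) ≈ 2.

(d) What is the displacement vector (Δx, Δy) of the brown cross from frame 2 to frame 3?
(2, -2)

The brown cross was at (7, 3) in frame 2 and (9, 1) in frame 3.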